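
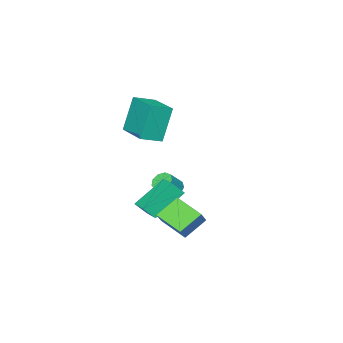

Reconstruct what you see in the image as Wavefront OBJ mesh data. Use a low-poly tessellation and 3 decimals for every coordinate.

v -3.779 -2.353 -3.503
v -3.345 -2.367 -3.945
v -2.547 -2.402 -3.16
v -2.981 -2.387 -2.717
v -3.431 -1.966 -3.839
v -2.633 -2.001 -3.054
v -3.68 -1.745 -3.576
v -2.882 -1.78 -2.791
v -3.975 -1.809 -3.279
v -3.177 -1.844 -2.494
v -4.179 -2.127 -3.086
v -3.381 -2.162 -2.301
v -4.195 -2.551 -3.088
v -3.397 -2.585 -2.303
v -4.017 -2.882 -3.284
v -3.219 -2.917 -2.499
v -3.727 -2.965 -3.582
v -2.929 -3 -2.797
v -3.462 -2.762 -3.843
v -2.664 -2.797 -3.058
v -0.616 1.08 -1.257
v -0.162 0.696 -0.608
v -0.037 2.283 -0.95
v 0.417 1.899 -0.302
v 0.903 0.681 -2.558
v 1.357 0.297 -1.91
v 1.482 1.884 -2.252
v 1.936 1.5 -1.603
v -1.184 -1.666 1.505
v -1.844 -1.637 3.498
v -0.436 0.349 1.723
v -1.097 0.378 3.717
v -0.123 -2.098 1.863
v -0.784 -2.069 3.857
v 0.624 -0.083 2.082
v -0.036 -0.054 4.075
v 0.756 2.933 -1.169
v 1.478 3.342 -0.387
v 0.618 4.368 -1.793
v 1.34 4.777 -1.011
v 1.84 2.663 -2.029
v 2.562 3.072 -1.247
v 1.702 4.098 -2.653
v 2.424 4.507 -1.871
f 2 1 5
f 2 5 3
f 3 5 6
f 3 6 4
f 5 1 7
f 5 7 6
f 6 7 8
f 6 8 4
f 7 1 9
f 7 9 8
f 8 9 10
f 8 10 4
f 9 1 11
f 9 11 10
f 10 11 12
f 10 12 4
f 11 1 13
f 11 13 12
f 12 13 14
f 12 14 4
f 13 1 15
f 13 15 14
f 14 15 16
f 14 16 4
f 15 1 17
f 15 17 16
f 16 17 18
f 16 18 4
f 17 1 19
f 17 19 18
f 18 19 20
f 18 20 4
f 19 1 2
f 19 2 20
f 20 2 3
f 20 3 4
f 22 24 21
f 25 22 21
f 21 24 23
f 23 25 21
f 22 28 24
f 26 22 25
f 26 28 22
f 24 28 23
f 27 25 23
f 23 28 27
f 27 26 25
f 28 26 27
f 30 32 29
f 33 30 29
f 29 32 31
f 31 33 29
f 30 36 32
f 34 30 33
f 34 36 30
f 32 36 31
f 35 33 31
f 31 36 35
f 35 34 33
f 36 34 35
f 38 40 37
f 41 38 37
f 37 40 39
f 39 41 37
f 38 44 40
f 42 38 41
f 42 44 38
f 40 44 39
f 43 41 39
f 39 44 43
f 43 42 41
f 44 42 43



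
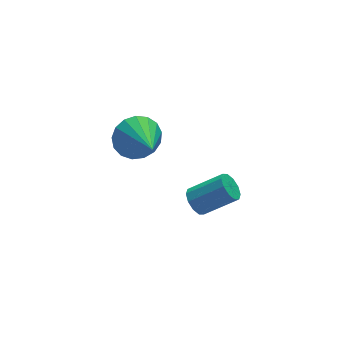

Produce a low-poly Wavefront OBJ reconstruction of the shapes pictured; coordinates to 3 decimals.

v 2.504 -1.218 -2.601
v 2.813 -1.386 -3.087
v 3.945 -1.91 -2.185
v 3.636 -1.742 -1.699
v 2.909 -1.037 -3.005
v 4.042 -1.562 -2.103
v 2.85 -0.758 -2.769
v 3.983 -1.282 -1.867
v 2.659 -0.654 -2.468
v 3.792 -1.178 -1.566
v 2.409 -0.765 -2.219
v 3.541 -1.29 -1.317
v 2.195 -1.05 -2.115
v 3.327 -1.574 -1.213
v 2.098 -1.398 -2.197
v 3.231 -1.923 -1.295
v 2.157 -1.678 -2.433
v 3.29 -2.202 -1.531
v 2.348 -1.782 -2.734
v 3.481 -2.306 -1.832
v 2.599 -1.67 -2.983
v 3.731 -2.195 -2.081
v 2.378 3.338 -2.98
v 3.36 3.211 -2.993
v 2.162 1.562 -1.94
v 3.283 3.454 -2.594
v 2.998 3.671 -2.283
v 2.571 3.811 -2.132
v 2.1 3.843 -2.176
v 1.693 3.76 -2.403
v 1.443 3.58 -2.763
v 1.407 3.344 -3.173
v 1.594 3.107 -3.538
v 1.96 2.923 -3.776
v 2.422 2.834 -3.831
v 2.874 2.861 -3.692
v 3.213 2.997 -3.389
f 2 1 5
f 2 5 3
f 3 5 6
f 3 6 4
f 5 1 7
f 5 7 6
f 6 7 8
f 6 8 4
f 7 1 9
f 7 9 8
f 8 9 10
f 8 10 4
f 9 1 11
f 9 11 10
f 10 11 12
f 10 12 4
f 11 1 13
f 11 13 12
f 12 13 14
f 12 14 4
f 13 1 15
f 13 15 14
f 14 15 16
f 14 16 4
f 15 1 17
f 15 17 16
f 16 17 18
f 16 18 4
f 17 1 19
f 17 19 18
f 18 19 20
f 18 20 4
f 19 1 21
f 19 21 20
f 20 21 22
f 20 22 4
f 21 1 2
f 21 2 22
f 22 2 3
f 22 3 4
f 24 23 26
f 24 26 25
f 26 23 27
f 26 27 25
f 27 23 28
f 27 28 25
f 28 23 29
f 28 29 25
f 29 23 30
f 29 30 25
f 30 23 31
f 30 31 25
f 31 23 32
f 31 32 25
f 32 23 33
f 32 33 25
f 33 23 34
f 33 34 25
f 34 23 35
f 34 35 25
f 35 23 36
f 35 36 25
f 36 23 37
f 36 37 25
f 37 23 24
f 37 24 25



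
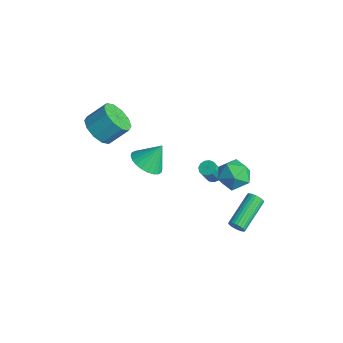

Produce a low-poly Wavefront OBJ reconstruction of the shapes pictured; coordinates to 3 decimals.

v -0.58 1.607 -3.566
v -0.064 1.603 -3.624
v 0.057 1.069 -2.512
v -0.46 1.073 -2.454
v -0.13 1.857 -3.495
v -0.009 1.323 -2.383
v -0.34 2.032 -3.389
v -0.219 1.498 -2.276
v -0.626 2.072 -3.338
v -0.505 1.538 -2.226
v -0.897 1.964 -3.361
v -0.776 1.431 -2.248
v -1.068 1.743 -3.448
v -0.947 1.209 -2.335
v -1.084 1.479 -3.573
v -0.963 0.945 -2.46
v -0.941 1.255 -3.696
v -0.82 0.721 -2.583
v -0.682 1.143 -3.778
v -0.562 0.609 -2.665
v -0.392 1.178 -3.792
v -0.271 0.645 -2.68
v -0.161 1.35 -3.735
v -0.04 0.816 -2.623
v 3.626 1.035 1.119
v 4.454 0.407 1.18
v 2.606 -0.287 1.34
v 3.434 -0.915 1.401
v 3.243 -0.231 2.162
v 3.873 0.586 2.025
v 3.187 -0.466 0.495
v 3.817 0.351 0.358
v 4.182 -0.521 0.794
v 4.217 -0.375 1.824
v 2.843 0.495 0.696
v 2.878 0.641 1.726
v -3.202 -4.256 1.762
v -2.201 -4.602 1.715
v -1.797 -3.57 2.711
v -2.798 -3.224 2.758
v -2.275 -4.136 1.262
v -1.872 -3.103 2.257
v -2.703 -3.715 0.999
v -2.3 -2.683 1.995
v -3.322 -3.501 1.028
v -2.918 -2.469 2.024
v -3.894 -3.576 1.337
v -3.491 -2.543 2.333
v -4.203 -3.91 1.809
v -3.799 -2.878 2.805
v -4.128 -4.377 2.263
v -3.725 -3.344 3.258
v -3.7 -4.797 2.525
v -3.297 -3.765 3.521
v -3.082 -5.011 2.496
v -2.678 -3.979 3.492
v -2.509 -4.937 2.187
v -2.106 -3.904 3.183
v 4.34 -0.243 -2.676
v 4.501 0.008 -3.089
v 3.642 1.833 -2.318
v 3.48 1.583 -1.904
v 4.321 -0.052 -3.148
v 3.461 1.773 -2.377
v 4.143 -0.141 -3.135
v 3.284 1.684 -2.364
v 3.996 -0.245 -3.052
v 3.136 1.58 -2.281
v 3.901 -0.35 -2.912
v 3.041 1.476 -2.141
v 3.872 -0.437 -2.736
v 3.013 1.388 -1.964
v 3.915 -0.496 -2.55
v 3.056 1.33 -1.779
v 4.023 -0.515 -2.384
v 3.163 1.31 -1.613
v 4.178 -0.493 -2.262
v 3.319 1.332 -1.491
v 4.359 -0.433 -2.203
v 3.499 1.392 -1.432
v 4.536 -0.344 -2.216
v 3.677 1.481 -1.445
v 4.684 -0.24 -2.299
v 3.824 1.585 -1.528
v 4.779 -0.136 -2.439
v 3.919 1.69 -1.668
v 4.807 -0.048 -2.616
v 3.948 1.777 -1.844
v 4.764 0.01 -2.801
v 3.905 1.836 -2.03
v 4.657 0.03 -2.967
v 3.797 1.855 -2.196
v -3.227 -1.182 -3.18
v -2.606 -1.927 -2.753
v -3.013 -0.258 -1.88
v -2.329 -1.7 -2.96
v -2.189 -1.395 -3.2
v -2.207 -1.056 -3.438
v -2.38 -0.737 -3.636
v -2.682 -0.486 -3.765
v -3.067 -0.341 -3.805
v -3.477 -0.324 -3.75
v -3.848 -0.437 -3.608
v -4.125 -0.664 -3.401
v -4.265 -0.97 -3.16
v -4.248 -1.308 -2.923
v -4.074 -1.627 -2.725
v -3.772 -1.878 -2.596
v -3.387 -2.024 -2.556
v -2.978 -2.041 -2.611
f 2 1 5
f 2 5 3
f 3 5 6
f 3 6 4
f 5 1 7
f 5 7 6
f 6 7 8
f 6 8 4
f 7 1 9
f 7 9 8
f 8 9 10
f 8 10 4
f 9 1 11
f 9 11 10
f 10 11 12
f 10 12 4
f 11 1 13
f 11 13 12
f 12 13 14
f 12 14 4
f 13 1 15
f 13 15 14
f 14 15 16
f 14 16 4
f 15 1 17
f 15 17 16
f 16 17 18
f 16 18 4
f 17 1 19
f 17 19 18
f 18 19 20
f 18 20 4
f 19 1 21
f 19 21 20
f 20 21 22
f 20 22 4
f 21 1 23
f 21 23 22
f 22 23 24
f 22 24 4
f 23 1 2
f 23 2 24
f 24 2 3
f 24 3 4
f 25 36 30
f 25 30 26
f 25 26 32
f 25 32 35
f 25 35 36
f 26 30 34
f 30 36 29
f 36 35 27
f 35 32 31
f 32 26 33
f 28 34 29
f 28 29 27
f 28 27 31
f 28 31 33
f 28 33 34
f 29 34 30
f 27 29 36
f 31 27 35
f 33 31 32
f 34 33 26
f 38 37 41
f 38 41 39
f 39 41 42
f 39 42 40
f 41 37 43
f 41 43 42
f 42 43 44
f 42 44 40
f 43 37 45
f 43 45 44
f 44 45 46
f 44 46 40
f 45 37 47
f 45 47 46
f 46 47 48
f 46 48 40
f 47 37 49
f 47 49 48
f 48 49 50
f 48 50 40
f 49 37 51
f 49 51 50
f 50 51 52
f 50 52 40
f 51 37 53
f 51 53 52
f 52 53 54
f 52 54 40
f 53 37 55
f 53 55 54
f 54 55 56
f 54 56 40
f 55 37 57
f 55 57 56
f 56 57 58
f 56 58 40
f 57 37 38
f 57 38 58
f 58 38 39
f 58 39 40
f 60 59 63
f 60 63 61
f 61 63 64
f 61 64 62
f 63 59 65
f 63 65 64
f 64 65 66
f 64 66 62
f 65 59 67
f 65 67 66
f 66 67 68
f 66 68 62
f 67 59 69
f 67 69 68
f 68 69 70
f 68 70 62
f 69 59 71
f 69 71 70
f 70 71 72
f 70 72 62
f 71 59 73
f 71 73 72
f 72 73 74
f 72 74 62
f 73 59 75
f 73 75 74
f 74 75 76
f 74 76 62
f 75 59 77
f 75 77 76
f 76 77 78
f 76 78 62
f 77 59 79
f 77 79 78
f 78 79 80
f 78 80 62
f 79 59 81
f 79 81 80
f 80 81 82
f 80 82 62
f 81 59 83
f 81 83 82
f 82 83 84
f 82 84 62
f 83 59 85
f 83 85 84
f 84 85 86
f 84 86 62
f 85 59 87
f 85 87 86
f 86 87 88
f 86 88 62
f 87 59 89
f 87 89 88
f 88 89 90
f 88 90 62
f 89 59 91
f 89 91 90
f 90 91 92
f 90 92 62
f 91 59 60
f 91 60 92
f 92 60 61
f 92 61 62
f 94 93 96
f 94 96 95
f 96 93 97
f 96 97 95
f 97 93 98
f 97 98 95
f 98 93 99
f 98 99 95
f 99 93 100
f 99 100 95
f 100 93 101
f 100 101 95
f 101 93 102
f 101 102 95
f 102 93 103
f 102 103 95
f 103 93 104
f 103 104 95
f 104 93 105
f 104 105 95
f 105 93 106
f 105 106 95
f 106 93 107
f 106 107 95
f 107 93 108
f 107 108 95
f 108 93 109
f 108 109 95
f 109 93 110
f 109 110 95
f 110 93 94
f 110 94 95



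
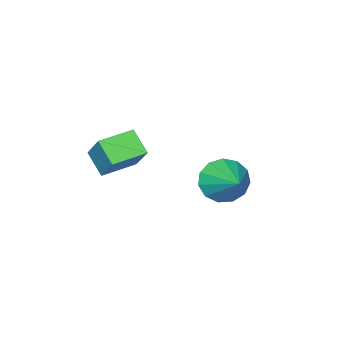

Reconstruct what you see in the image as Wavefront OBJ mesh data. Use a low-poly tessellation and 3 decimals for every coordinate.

v -3.31 2.672 1.094
v -2.774 2.911 0.26
v -2.61 4.208 1.986
v -3.282 3.174 0.207
v -3.799 3.277 0.435
v -4.161 3.188 0.872
v -4.253 2.935 1.38
v -4.045 2.599 1.797
v -3.604 2.285 1.991
v -3.07 2.094 1.9
v -2.612 2.087 1.553
v -2.375 2.265 1.06
v -2.436 2.572 0.578
v 0.076 1.609 2.956
v -0.023 0.74 3.718
v 0.442 2.673 4.217
v 0.343 1.804 4.979
v 1.457 1.316 2.801
v 1.358 0.447 3.563
v 1.823 2.38 4.062
v 1.724 1.511 4.824
f 2 1 4
f 2 4 3
f 4 1 5
f 4 5 3
f 5 1 6
f 5 6 3
f 6 1 7
f 6 7 3
f 7 1 8
f 7 8 3
f 8 1 9
f 8 9 3
f 9 1 10
f 9 10 3
f 10 1 11
f 10 11 3
f 11 1 12
f 11 12 3
f 12 1 13
f 12 13 3
f 13 1 2
f 13 2 3
f 15 17 14
f 18 15 14
f 14 17 16
f 16 18 14
f 15 21 17
f 19 15 18
f 19 21 15
f 17 21 16
f 20 18 16
f 16 21 20
f 20 19 18
f 21 19 20



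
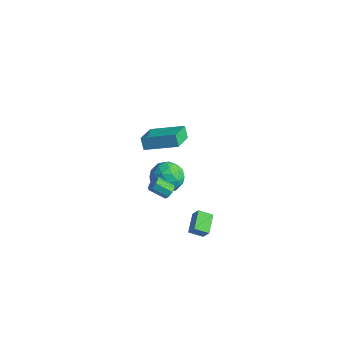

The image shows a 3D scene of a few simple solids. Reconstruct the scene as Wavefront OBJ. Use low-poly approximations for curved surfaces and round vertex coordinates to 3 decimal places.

v 0.023 0.91 -3.47
v 0.226 1.128 -3.044
v -0.561 0.568 -2.383
v -0.763 0.35 -2.81
v -0.065 1.348 -3.204
v -0.852 0.788 -2.543
v -0.304 1.311 -3.52
v -1.091 0.751 -2.859
v -0.351 1.039 -3.807
v -1.138 0.479 -3.146
v -0.179 0.692 -3.897
v -0.966 0.132 -3.236
v 0.112 0.472 -3.737
v -0.675 -0.088 -3.076
v 0.351 0.509 -3.421
v -0.436 -0.051 -2.76
v 0.398 0.781 -3.134
v -0.389 0.221 -2.473
v -1.737 2.774 -3.572
v -0.869 2.668 -4.262
v -1.471 1.092 -2.978
v -0.603 0.986 -3.668
v -0.539 1.674 -2.794
v -0.703 2.714 -3.161
v -1.637 1.046 -4.079
v -1.801 2.086 -4.446
v -0.807 1.6 -4.576
v -0.128 1.988 -3.781
v -2.212 1.772 -3.459
v -1.533 2.16 -2.664
v -1.326 2.869 -3.969
v -1.014 0.891 -3.271
v -0.976 1.296 -2.757
v -0.465 1.233 -3.163
v -1.229 2.896 -3.322
v -0.718 2.833 -3.728
v -0.524 2.249 -2.865
v -1.622 0.927 -3.512
v -1.111 0.864 -3.918
v -1.875 2.527 -4.077
v -1.364 2.464 -4.483
v -1.816 1.511 -4.375
v -0.779 2.178 -4.559
v -0.623 1.19 -4.21
v -1.231 1.225 -4.451
v -1.328 1.836 -4.667
v -0.38 2.406 -4.092
v -0.224 1.418 -3.743
v -0.186 1.822 -3.229
v -0.283 2.433 -3.445
v -0.344 1.779 -4.277
v -2.116 2.342 -3.497
v -1.96 1.354 -3.148
v -2.057 1.327 -3.795
v -2.154 1.938 -4.011
v -1.717 2.57 -3.03
v -1.561 1.582 -2.681
v -1.012 1.924 -2.573
v -1.109 2.535 -2.789
v -1.996 1.981 -2.963
v 3.232 -0.8 -3.645
v 3.689 -0.793 -2.952
v 2.545 0.237 -3.202
v 3.001 0.244 -2.509
v 3.839 -0.224 -4.051
v 4.295 -0.217 -3.358
v 3.151 0.813 -3.608
v 3.608 0.82 -2.915
v 0.632 -1.907 4.14
v 2.224 -0.808 4.787
v -0.07 -0.484 3.45
v 1.523 0.615 4.097
v 1.017 -2.055 3.443
v 2.61 -0.956 4.09
v 0.316 -0.632 2.753
v 1.908 0.467 3.4
f 2 1 5
f 2 5 3
f 3 5 6
f 3 6 4
f 5 1 7
f 5 7 6
f 6 7 8
f 6 8 4
f 7 1 9
f 7 9 8
f 8 9 10
f 8 10 4
f 9 1 11
f 9 11 10
f 10 11 12
f 10 12 4
f 11 1 13
f 11 13 12
f 12 13 14
f 12 14 4
f 13 1 15
f 13 15 14
f 14 15 16
f 14 16 4
f 15 1 17
f 15 17 16
f 16 17 18
f 16 18 4
f 17 1 2
f 17 2 18
f 18 2 3
f 18 3 4
f 19 56 35
f 56 30 59
f 35 59 24
f 56 59 35
f 19 35 31
f 35 24 36
f 31 36 20
f 35 36 31
f 19 31 40
f 31 20 41
f 40 41 26
f 31 41 40
f 19 40 52
f 40 26 55
f 52 55 29
f 40 55 52
f 19 52 56
f 52 29 60
f 56 60 30
f 52 60 56
f 20 36 47
f 36 24 50
f 47 50 28
f 36 50 47
f 24 59 37
f 59 30 58
f 37 58 23
f 59 58 37
f 30 60 57
f 60 29 53
f 57 53 21
f 60 53 57
f 29 55 54
f 55 26 42
f 54 42 25
f 55 42 54
f 26 41 46
f 41 20 43
f 46 43 27
f 41 43 46
f 22 48 34
f 48 28 49
f 34 49 23
f 48 49 34
f 22 34 32
f 34 23 33
f 32 33 21
f 34 33 32
f 22 32 39
f 32 21 38
f 39 38 25
f 32 38 39
f 22 39 44
f 39 25 45
f 44 45 27
f 39 45 44
f 22 44 48
f 44 27 51
f 48 51 28
f 44 51 48
f 23 49 37
f 49 28 50
f 37 50 24
f 49 50 37
f 21 33 57
f 33 23 58
f 57 58 30
f 33 58 57
f 25 38 54
f 38 21 53
f 54 53 29
f 38 53 54
f 27 45 46
f 45 25 42
f 46 42 26
f 45 42 46
f 28 51 47
f 51 27 43
f 47 43 20
f 51 43 47
f 62 64 61
f 65 62 61
f 61 64 63
f 63 65 61
f 62 68 64
f 66 62 65
f 66 68 62
f 64 68 63
f 67 65 63
f 63 68 67
f 67 66 65
f 68 66 67
f 70 72 69
f 73 70 69
f 69 72 71
f 71 73 69
f 70 76 72
f 74 70 73
f 74 76 70
f 72 76 71
f 75 73 71
f 71 76 75
f 75 74 73
f 76 74 75



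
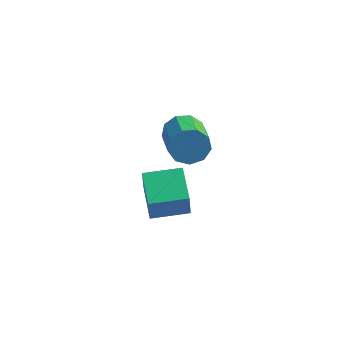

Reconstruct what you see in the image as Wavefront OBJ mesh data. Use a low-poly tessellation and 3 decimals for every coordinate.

v 1.655 1.682 -1.173
v 2.285 1.708 -1.87
v 3.155 0.084 -1.145
v 2.525 0.058 -0.447
v 2.499 2.047 -1.367
v 3.369 0.423 -0.642
v 2.319 2.215 -0.774
v 3.188 0.591 -0.049
v 1.828 2.134 -0.367
v 2.697 0.51 0.358
v 1.256 1.842 -0.337
v 2.126 0.217 0.388
v 0.871 1.474 -0.698
v 1.741 -0.15 0.027
v 0.853 1.204 -1.281
v 1.723 -0.42 -0.556
v 1.21 1.158 -1.814
v 2.08 -0.466 -1.088
v 1.776 1.357 -2.046
v 2.646 -0.267 -1.321
v 2.399 -4.341 -1.189
v 2.48 -4.716 0.189
v 1.602 -2.927 -0.756
v 1.683 -3.302 0.621
v 3.857 -3.558 -1.061
v 3.938 -3.933 0.316
v 3.06 -2.144 -0.629
v 3.141 -2.519 0.749
f 2 1 5
f 2 5 3
f 3 5 6
f 3 6 4
f 5 1 7
f 5 7 6
f 6 7 8
f 6 8 4
f 7 1 9
f 7 9 8
f 8 9 10
f 8 10 4
f 9 1 11
f 9 11 10
f 10 11 12
f 10 12 4
f 11 1 13
f 11 13 12
f 12 13 14
f 12 14 4
f 13 1 15
f 13 15 14
f 14 15 16
f 14 16 4
f 15 1 17
f 15 17 16
f 16 17 18
f 16 18 4
f 17 1 19
f 17 19 18
f 18 19 20
f 18 20 4
f 19 1 2
f 19 2 20
f 20 2 3
f 20 3 4
f 22 24 21
f 25 22 21
f 21 24 23
f 23 25 21
f 22 28 24
f 26 22 25
f 26 28 22
f 24 28 23
f 27 25 23
f 23 28 27
f 27 26 25
f 28 26 27



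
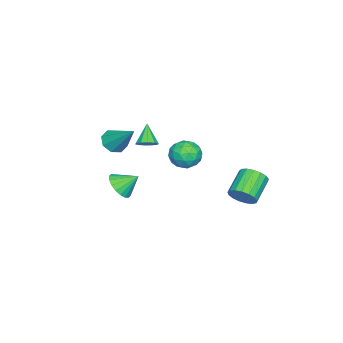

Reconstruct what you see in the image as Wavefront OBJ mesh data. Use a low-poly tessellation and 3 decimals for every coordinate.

v -1.41 -4.263 -3.461
v -0.466 -4.097 -3.256
v -1.77 -3.257 -2.619
v -0.538 -3.836 -3.598
v -0.783 -3.66 -3.913
v -1.152 -3.603 -4.138
v -1.572 -3.677 -4.23
v -1.96 -3.867 -4.169
v -2.239 -4.135 -3.968
v -2.354 -4.429 -3.666
v -2.282 -4.689 -3.324
v -2.037 -4.866 -3.009
v -1.668 -4.922 -2.784
v -1.248 -4.849 -2.692
v -0.86 -4.659 -2.753
v -0.581 -4.39 -2.954
v 0.653 -1.634 1.786
v 1.072 -2.102 1.954
v -0.173 -1.986 2.874
v 1.18 -1.764 2.144
v 1.086 -1.378 2.197
v 0.826 -1.089 2.094
v 0.501 -1.008 1.873
v 0.233 -1.167 1.618
v 0.126 -1.505 1.428
v 0.22 -1.891 1.375
v 0.479 -2.18 1.478
v 0.805 -2.26 1.7
v 0.602 1.389 2.303
v 1.071 1.703 1.491
v 1.569 0.117 2.369
v 2.038 0.431 1.557
v 2.13 0.93 2.406
v 1.533 1.716 2.365
v 1.107 0.104 1.495
v 0.51 0.89 1.454
v 1.383 0.909 0.992
v 2.015 1.419 1.555
v 0.625 0.401 2.305
v 1.257 0.911 2.868
v 0.752 1.658 1.891
v 1.888 0.162 1.969
v 1.943 0.455 2.467
v 2.218 0.64 1.99
v 1.023 1.665 2.405
v 1.299 1.85 1.928
v 1.921 1.395 2.465
v 1.341 -0.03 1.932
v 1.617 0.155 1.455
v 0.422 1.18 1.87
v 0.697 1.365 1.393
v 0.719 0.425 1.395
v 1.211 1.376 1.121
v 1.779 0.628 1.16
v 1.232 0.436 1.123
v 0.881 0.898 1.099
v 1.582 1.676 1.452
v 2.151 0.928 1.49
v 2.205 1.221 1.989
v 1.854 1.683 1.965
v 1.766 1.209 1.158
v 0.489 0.892 2.37
v 1.058 0.144 2.408
v 0.786 0.137 1.895
v 0.435 0.599 1.871
v 0.861 1.192 2.7
v 1.429 0.444 2.739
v 1.759 0.922 2.761
v 1.408 1.384 2.737
v 0.874 0.611 2.702
v -1.046 3.329 -2.26
v -0.631 3.052 -1.535
v -2.14 3.155 -0.634
v -2.554 3.431 -1.36
v -0.593 3.471 -1.519
v -2.102 3.574 -0.618
v -0.659 3.858 -1.673
v -2.168 3.96 -0.772
v -0.813 4.123 -1.961
v -2.322 4.226 -1.061
v -1.021 4.206 -2.318
v -2.529 4.309 -1.418
v -1.234 4.089 -2.662
v -2.742 4.191 -1.761
v -1.404 3.797 -2.914
v -2.913 3.9 -2.013
v -1.492 3.398 -3.016
v -3.001 3.5 -2.115
v -1.478 2.983 -2.945
v -2.986 3.086 -2.044
v -1.365 2.647 -2.717
v -2.873 2.75 -1.816
v -1.178 2.468 -2.384
v -2.687 2.57 -1.484
v -0.962 2.485 -2.024
v -2.47 2.588 -1.123
v -0.764 2.696 -1.717
v -2.273 2.799 -0.816
v 1.686 -3.106 2.22
v 2.059 -3.705 2.657
v 2.314 -1.634 3.7
v 2.446 -3.439 2.229
v 2.388 -2.979 1.796
v 1.919 -2.592 1.611
v 1.313 -2.507 1.782
v 0.926 -2.773 2.21
v 0.984 -3.233 2.644
v 1.453 -3.619 2.829
f 2 1 4
f 2 4 3
f 4 1 5
f 4 5 3
f 5 1 6
f 5 6 3
f 6 1 7
f 6 7 3
f 7 1 8
f 7 8 3
f 8 1 9
f 8 9 3
f 9 1 10
f 9 10 3
f 10 1 11
f 10 11 3
f 11 1 12
f 11 12 3
f 12 1 13
f 12 13 3
f 13 1 14
f 13 14 3
f 14 1 15
f 14 15 3
f 15 1 16
f 15 16 3
f 16 1 2
f 16 2 3
f 18 17 20
f 18 20 19
f 20 17 21
f 20 21 19
f 21 17 22
f 21 22 19
f 22 17 23
f 22 23 19
f 23 17 24
f 23 24 19
f 24 17 25
f 24 25 19
f 25 17 26
f 25 26 19
f 26 17 27
f 26 27 19
f 27 17 28
f 27 28 19
f 28 17 18
f 28 18 19
f 29 66 45
f 66 40 69
f 45 69 34
f 66 69 45
f 29 45 41
f 45 34 46
f 41 46 30
f 45 46 41
f 29 41 50
f 41 30 51
f 50 51 36
f 41 51 50
f 29 50 62
f 50 36 65
f 62 65 39
f 50 65 62
f 29 62 66
f 62 39 70
f 66 70 40
f 62 70 66
f 30 46 57
f 46 34 60
f 57 60 38
f 46 60 57
f 34 69 47
f 69 40 68
f 47 68 33
f 69 68 47
f 40 70 67
f 70 39 63
f 67 63 31
f 70 63 67
f 39 65 64
f 65 36 52
f 64 52 35
f 65 52 64
f 36 51 56
f 51 30 53
f 56 53 37
f 51 53 56
f 32 58 44
f 58 38 59
f 44 59 33
f 58 59 44
f 32 44 42
f 44 33 43
f 42 43 31
f 44 43 42
f 32 42 49
f 42 31 48
f 49 48 35
f 42 48 49
f 32 49 54
f 49 35 55
f 54 55 37
f 49 55 54
f 32 54 58
f 54 37 61
f 58 61 38
f 54 61 58
f 33 59 47
f 59 38 60
f 47 60 34
f 59 60 47
f 31 43 67
f 43 33 68
f 67 68 40
f 43 68 67
f 35 48 64
f 48 31 63
f 64 63 39
f 48 63 64
f 37 55 56
f 55 35 52
f 56 52 36
f 55 52 56
f 38 61 57
f 61 37 53
f 57 53 30
f 61 53 57
f 72 71 75
f 72 75 73
f 73 75 76
f 73 76 74
f 75 71 77
f 75 77 76
f 76 77 78
f 76 78 74
f 77 71 79
f 77 79 78
f 78 79 80
f 78 80 74
f 79 71 81
f 79 81 80
f 80 81 82
f 80 82 74
f 81 71 83
f 81 83 82
f 82 83 84
f 82 84 74
f 83 71 85
f 83 85 84
f 84 85 86
f 84 86 74
f 85 71 87
f 85 87 86
f 86 87 88
f 86 88 74
f 87 71 89
f 87 89 88
f 88 89 90
f 88 90 74
f 89 71 91
f 89 91 90
f 90 91 92
f 90 92 74
f 91 71 93
f 91 93 92
f 92 93 94
f 92 94 74
f 93 71 95
f 93 95 94
f 94 95 96
f 94 96 74
f 95 71 97
f 95 97 96
f 96 97 98
f 96 98 74
f 97 71 72
f 97 72 98
f 98 72 73
f 98 73 74
f 100 99 102
f 100 102 101
f 102 99 103
f 102 103 101
f 103 99 104
f 103 104 101
f 104 99 105
f 104 105 101
f 105 99 106
f 105 106 101
f 106 99 107
f 106 107 101
f 107 99 108
f 107 108 101
f 108 99 100
f 108 100 101



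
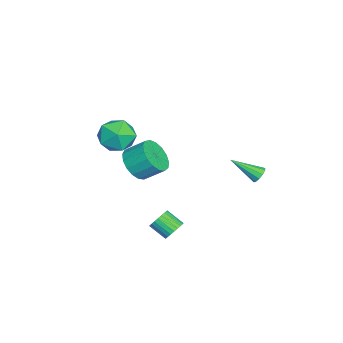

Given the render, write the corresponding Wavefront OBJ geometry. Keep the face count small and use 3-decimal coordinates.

v -3.554 4.093 -4.018
v -3.173 4.312 -3.654
v -3.626 2.467 -2.962
v -3.495 4.4 -3.541
v -3.84 4.371 -3.61
v -4.075 4.235 -3.834
v -4.111 4.046 -4.129
v -3.935 3.874 -4.381
v -3.613 3.786 -4.494
v -3.269 3.816 -4.426
v -3.034 3.951 -4.201
v -2.997 4.141 -3.907
v 2.136 -1.833 0.291
v 3.107 -2.13 0.628
v 3.155 -1.045 1.447
v 2.184 -0.747 1.109
v 3.204 -1.83 0.225
v 3.252 -0.745 1.043
v 3.057 -1.53 -0.164
v 3.104 -0.445 0.655
v 2.698 -1.3 -0.448
v 2.746 -0.215 0.37
v 2.211 -1.192 -0.563
v 2.259 -0.107 0.255
v 1.707 -1.231 -0.482
v 1.754 -0.145 0.336
v 1.301 -1.407 -0.225
v 1.348 -0.322 0.593
v 1.086 -1.681 0.151
v 1.134 -0.596 0.969
v 1.112 -1.99 0.559
v 1.16 -0.904 1.377
v 1.373 -2.262 0.905
v 1.42 -1.177 1.724
v 1.808 -2.437 1.111
v 1.856 -1.351 1.929
v 2.319 -2.472 1.129
v 2.366 -1.387 1.947
v 2.788 -2.362 0.955
v 2.835 -1.276 1.773
v -1.901 -2.633 0.371
v -1.171 -2.576 -0.604
v -0.809 -4.104 1.104
v -0.079 -4.047 0.129
v -0.081 -3.138 0.942
v -0.756 -2.229 0.489
v -1.224 -4.451 0.011
v -1.899 -3.542 -0.442
v -0.753 -3.7 -0.827
v -0.046 -2.889 -0.252
v -1.934 -3.791 0.752
v -1.227 -2.98 1.327
v 3.407 0.378 -3.792
v 4.036 0.28 -3.583
v 3.681 -0.617 -2.938
v 3.053 -0.518 -3.148
v 3.947 0.446 -3.401
v 3.592 -0.451 -2.757
v 3.776 0.601 -3.279
v 3.421 -0.296 -2.635
v 3.549 0.723 -3.235
v 3.194 -0.174 -2.591
v 3.3 0.792 -3.276
v 2.945 -0.105 -2.632
v 3.068 0.798 -3.396
v 2.713 -0.099 -2.751
v 2.887 0.74 -3.575
v 2.532 -0.157 -2.931
v 2.785 0.627 -3.788
v 2.431 -0.269 -3.144
v 2.779 0.477 -4.002
v 2.424 -0.42 -3.357
v 2.868 0.311 -4.183
v 2.513 -0.586 -3.539
v 3.039 0.156 -4.305
v 2.684 -0.741 -3.661
v 3.266 0.034 -4.349
v 2.911 -0.863 -3.705
v 3.515 -0.035 -4.308
v 3.16 -0.932 -3.664
v 3.747 -0.041 -4.189
v 3.392 -0.938 -3.544
v 3.928 0.017 -4.009
v 3.573 -0.88 -3.365
v 4.029 0.129 -3.796
v 3.675 -0.767 -3.152
f 2 1 4
f 2 4 3
f 4 1 5
f 4 5 3
f 5 1 6
f 5 6 3
f 6 1 7
f 6 7 3
f 7 1 8
f 7 8 3
f 8 1 9
f 8 9 3
f 9 1 10
f 9 10 3
f 10 1 11
f 10 11 3
f 11 1 12
f 11 12 3
f 12 1 2
f 12 2 3
f 14 13 17
f 14 17 15
f 15 17 18
f 15 18 16
f 17 13 19
f 17 19 18
f 18 19 20
f 18 20 16
f 19 13 21
f 19 21 20
f 20 21 22
f 20 22 16
f 21 13 23
f 21 23 22
f 22 23 24
f 22 24 16
f 23 13 25
f 23 25 24
f 24 25 26
f 24 26 16
f 25 13 27
f 25 27 26
f 26 27 28
f 26 28 16
f 27 13 29
f 27 29 28
f 28 29 30
f 28 30 16
f 29 13 31
f 29 31 30
f 30 31 32
f 30 32 16
f 31 13 33
f 31 33 32
f 32 33 34
f 32 34 16
f 33 13 35
f 33 35 34
f 34 35 36
f 34 36 16
f 35 13 37
f 35 37 36
f 36 37 38
f 36 38 16
f 37 13 39
f 37 39 38
f 38 39 40
f 38 40 16
f 39 13 14
f 39 14 40
f 40 14 15
f 40 15 16
f 41 52 46
f 41 46 42
f 41 42 48
f 41 48 51
f 41 51 52
f 42 46 50
f 46 52 45
f 52 51 43
f 51 48 47
f 48 42 49
f 44 50 45
f 44 45 43
f 44 43 47
f 44 47 49
f 44 49 50
f 45 50 46
f 43 45 52
f 47 43 51
f 49 47 48
f 50 49 42
f 54 53 57
f 54 57 55
f 55 57 58
f 55 58 56
f 57 53 59
f 57 59 58
f 58 59 60
f 58 60 56
f 59 53 61
f 59 61 60
f 60 61 62
f 60 62 56
f 61 53 63
f 61 63 62
f 62 63 64
f 62 64 56
f 63 53 65
f 63 65 64
f 64 65 66
f 64 66 56
f 65 53 67
f 65 67 66
f 66 67 68
f 66 68 56
f 67 53 69
f 67 69 68
f 68 69 70
f 68 70 56
f 69 53 71
f 69 71 70
f 70 71 72
f 70 72 56
f 71 53 73
f 71 73 72
f 72 73 74
f 72 74 56
f 73 53 75
f 73 75 74
f 74 75 76
f 74 76 56
f 75 53 77
f 75 77 76
f 76 77 78
f 76 78 56
f 77 53 79
f 77 79 78
f 78 79 80
f 78 80 56
f 79 53 81
f 79 81 80
f 80 81 82
f 80 82 56
f 81 53 83
f 81 83 82
f 82 83 84
f 82 84 56
f 83 53 85
f 83 85 84
f 84 85 86
f 84 86 56
f 85 53 54
f 85 54 86
f 86 54 55
f 86 55 56



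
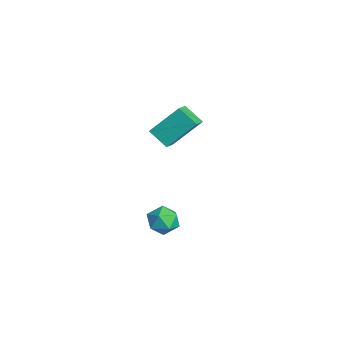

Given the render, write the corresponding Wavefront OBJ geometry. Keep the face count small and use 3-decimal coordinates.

v 2.019 0.64 -1.35
v 2.416 1.058 -2.047
v 3.324 0.462 -0.713
v 3.721 0.88 -1.41
v 3.194 1.347 -0.842
v 2.388 1.457 -1.236
v 3.352 0.063 -1.524
v 2.546 0.173 -1.918
v 3.24 0.702 -2.154
v 3.142 1.496 -1.733
v 2.598 0.024 -1.027
v 2.5 0.818 -0.606
v -3.672 2.617 -0.49
v -4.471 1.884 0.28
v -3.563 4.13 1.062
v -4.362 3.397 1.832
v -2.778 2.103 -0.052
v -3.577 1.37 0.718
v -2.669 3.616 1.5
v -3.468 2.883 2.27
f 1 12 6
f 1 6 2
f 1 2 8
f 1 8 11
f 1 11 12
f 2 6 10
f 6 12 5
f 12 11 3
f 11 8 7
f 8 2 9
f 4 10 5
f 4 5 3
f 4 3 7
f 4 7 9
f 4 9 10
f 5 10 6
f 3 5 12
f 7 3 11
f 9 7 8
f 10 9 2
f 14 16 13
f 17 14 13
f 13 16 15
f 15 17 13
f 14 20 16
f 18 14 17
f 18 20 14
f 16 20 15
f 19 17 15
f 15 20 19
f 19 18 17
f 20 18 19



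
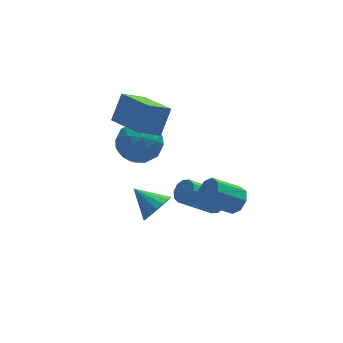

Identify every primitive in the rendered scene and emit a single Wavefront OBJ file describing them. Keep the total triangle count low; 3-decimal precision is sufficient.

v -2.055 1.173 0.889
v -3.228 0.963 1.644
v -2.71 3.04 0.391
v -3.883 2.83 1.146
v -1.357 1.75 2.134
v -2.53 1.54 2.889
v -2.012 3.617 1.636
v -3.185 3.407 2.391
v -3.624 -3.065 -0.172
v -2.997 -3.02 0.415
v -4.376 -2.015 0.552
v -2.888 -2.762 0.154
v -2.925 -2.564 -0.171
v -3.1 -2.465 -0.497
v -3.379 -2.485 -0.758
v -3.707 -2.62 -0.903
v -4.018 -2.842 -0.903
v -4.251 -3.109 -0.759
v -4.36 -3.367 -0.498
v -4.323 -3.565 -0.172
v -4.148 -3.664 0.153
v -3.869 -3.644 0.414
v -3.541 -3.51 0.559
v -3.23 -3.287 0.56
v 0.581 -1.693 -2.152
v 1.019 -1.764 -1.547
v -0.324 -1.638 -0.562
v -0.761 -1.567 -1.168
v 0.953 -1.217 -1.708
v -0.39 -1.09 -0.723
v 0.669 -0.949 -2.129
v -0.674 -0.822 -1.144
v 0.334 -1.117 -2.563
v -1.008 -0.99 -1.579
v 0.144 -1.622 -2.758
v -1.199 -1.496 -1.773
v 0.21 -2.17 -2.597
v -1.133 -2.043 -1.612
v 0.494 -2.438 -2.176
v -0.849 -2.311 -1.191
v 0.828 -2.27 -1.741
v -0.514 -2.143 -0.757
v -3.105 3.173 0.047
v -2.062 3.68 -0.298
v -3.038 1.98 -1.502
v -1.995 2.487 -1.847
v -2.035 1.803 -0.85
v -2.077 2.54 0.107
v -3.023 3.12 -1.907
v -3.065 3.857 -0.95
v -2.012 3.646 -1.505
v -1.401 2.833 -0.852
v -3.699 2.827 -0.948
v -3.088 2.014 -0.295
v -2.59 3.531 0.011
v -2.51 2.129 -1.811
v -2.534 1.727 -1.225
v -1.921 2.024 -1.427
v -2.598 2.862 0.249
v -1.985 3.159 0.046
v -1.969 2.056 -0.279
v -3.115 2.501 -1.846
v -2.502 2.798 -2.049
v -3.179 3.636 -0.373
v -2.566 3.933 -0.575
v -3.131 3.604 -1.521
v -1.947 3.809 -0.902
v -1.908 3.108 -1.812
v -2.512 3.48 -1.848
v -2.537 3.913 -1.285
v -1.588 3.331 -0.518
v -1.548 2.63 -1.428
v -1.572 2.228 -0.843
v -1.596 2.661 -0.28
v -1.558 3.311 -1.228
v -3.552 3.03 -0.372
v -3.512 2.329 -1.282
v -3.504 2.999 -1.52
v -3.528 3.432 -0.957
v -3.192 2.552 0.012
v -3.153 1.851 -0.898
v -2.563 1.747 -0.515
v -2.588 2.18 0.048
v -3.542 2.349 -0.572
v 0.232 -0.084 -3.648
v 0.602 0.232 -3.202
v -1.042 0.16 -1.786
v -1.412 -0.156 -2.232
v 0.402 0.512 -3.42
v -1.242 0.44 -2.005
v 0.136 0.564 -3.725
v -1.507 0.492 -2.31
v -0.092 0.369 -4.001
v -1.736 0.297 -2.586
v -0.197 0.001 -4.142
v -1.841 -0.071 -2.727
v -0.138 -0.4 -4.094
v -1.782 -0.472 -2.678
v 0.062 -0.68 -3.875
v -1.582 -0.752 -2.46
v 0.327 -0.732 -3.57
v -1.316 -0.804 -2.155
v 0.556 -0.537 -3.294
v -1.088 -0.609 -1.879
v 0.661 -0.169 -3.153
v -0.983 -0.241 -1.738
f 2 4 1
f 5 2 1
f 1 4 3
f 3 5 1
f 2 8 4
f 6 2 5
f 6 8 2
f 4 8 3
f 7 5 3
f 3 8 7
f 7 6 5
f 8 6 7
f 10 9 12
f 10 12 11
f 12 9 13
f 12 13 11
f 13 9 14
f 13 14 11
f 14 9 15
f 14 15 11
f 15 9 16
f 15 16 11
f 16 9 17
f 16 17 11
f 17 9 18
f 17 18 11
f 18 9 19
f 18 19 11
f 19 9 20
f 19 20 11
f 20 9 21
f 20 21 11
f 21 9 22
f 21 22 11
f 22 9 23
f 22 23 11
f 23 9 24
f 23 24 11
f 24 9 10
f 24 10 11
f 26 25 29
f 26 29 27
f 27 29 30
f 27 30 28
f 29 25 31
f 29 31 30
f 30 31 32
f 30 32 28
f 31 25 33
f 31 33 32
f 32 33 34
f 32 34 28
f 33 25 35
f 33 35 34
f 34 35 36
f 34 36 28
f 35 25 37
f 35 37 36
f 36 37 38
f 36 38 28
f 37 25 39
f 37 39 38
f 38 39 40
f 38 40 28
f 39 25 41
f 39 41 40
f 40 41 42
f 40 42 28
f 41 25 26
f 41 26 42
f 42 26 27
f 42 27 28
f 43 80 59
f 80 54 83
f 59 83 48
f 80 83 59
f 43 59 55
f 59 48 60
f 55 60 44
f 59 60 55
f 43 55 64
f 55 44 65
f 64 65 50
f 55 65 64
f 43 64 76
f 64 50 79
f 76 79 53
f 64 79 76
f 43 76 80
f 76 53 84
f 80 84 54
f 76 84 80
f 44 60 71
f 60 48 74
f 71 74 52
f 60 74 71
f 48 83 61
f 83 54 82
f 61 82 47
f 83 82 61
f 54 84 81
f 84 53 77
f 81 77 45
f 84 77 81
f 53 79 78
f 79 50 66
f 78 66 49
f 79 66 78
f 50 65 70
f 65 44 67
f 70 67 51
f 65 67 70
f 46 72 58
f 72 52 73
f 58 73 47
f 72 73 58
f 46 58 56
f 58 47 57
f 56 57 45
f 58 57 56
f 46 56 63
f 56 45 62
f 63 62 49
f 56 62 63
f 46 63 68
f 63 49 69
f 68 69 51
f 63 69 68
f 46 68 72
f 68 51 75
f 72 75 52
f 68 75 72
f 47 73 61
f 73 52 74
f 61 74 48
f 73 74 61
f 45 57 81
f 57 47 82
f 81 82 54
f 57 82 81
f 49 62 78
f 62 45 77
f 78 77 53
f 62 77 78
f 51 69 70
f 69 49 66
f 70 66 50
f 69 66 70
f 52 75 71
f 75 51 67
f 71 67 44
f 75 67 71
f 86 85 89
f 86 89 87
f 87 89 90
f 87 90 88
f 89 85 91
f 89 91 90
f 90 91 92
f 90 92 88
f 91 85 93
f 91 93 92
f 92 93 94
f 92 94 88
f 93 85 95
f 93 95 94
f 94 95 96
f 94 96 88
f 95 85 97
f 95 97 96
f 96 97 98
f 96 98 88
f 97 85 99
f 97 99 98
f 98 99 100
f 98 100 88
f 99 85 101
f 99 101 100
f 100 101 102
f 100 102 88
f 101 85 103
f 101 103 102
f 102 103 104
f 102 104 88
f 103 85 105
f 103 105 104
f 104 105 106
f 104 106 88
f 105 85 86
f 105 86 106
f 106 86 87
f 106 87 88



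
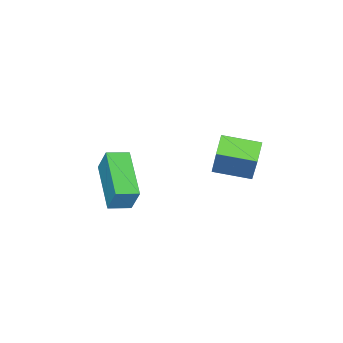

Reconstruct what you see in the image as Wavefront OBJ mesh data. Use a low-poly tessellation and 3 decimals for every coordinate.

v 3.618 -1.45 -2.046
v 3.706 -0.978 -1.001
v 2.91 -0.953 -2.21
v 2.999 -0.481 -1.166
v 4.861 0.061 -2.834
v 4.95 0.533 -1.79
v 4.154 0.558 -2.999
v 4.242 1.03 -1.954
v 1.378 2.169 -0.905
v 2.02 2.846 0.704
v 0.663 3.397 -1.137
v 1.305 4.074 0.472
v 2.095 2.506 -1.332
v 2.737 3.183 0.277
v 1.38 3.734 -1.564
v 2.022 4.411 0.045
f 2 4 1
f 5 2 1
f 1 4 3
f 3 5 1
f 2 8 4
f 6 2 5
f 6 8 2
f 4 8 3
f 7 5 3
f 3 8 7
f 7 6 5
f 8 6 7
f 10 12 9
f 13 10 9
f 9 12 11
f 11 13 9
f 10 16 12
f 14 10 13
f 14 16 10
f 12 16 11
f 15 13 11
f 11 16 15
f 15 14 13
f 16 14 15



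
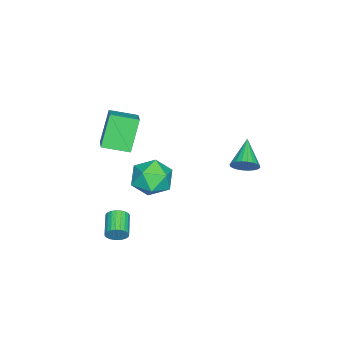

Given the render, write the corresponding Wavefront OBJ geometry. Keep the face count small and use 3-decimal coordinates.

v 0.813 -4.094 1.898
v -0.2 -4.011 3.562
v 0.39 -2.745 1.574
v -0.622 -2.662 3.238
v 2.082 -3.518 2.642
v 1.07 -3.435 4.306
v 1.66 -2.169 2.318
v 0.647 -2.086 3.982
v 3.238 -2.322 -2.698
v 3.481 -2.522 -2.199
v 2.325 -2.938 -1.803
v 2.082 -2.738 -2.302
v 3.424 -2.308 -2.138
v 2.269 -2.723 -1.742
v 3.339 -2.095 -2.163
v 2.184 -2.511 -1.767
v 3.239 -1.917 -2.269
v 2.084 -2.333 -1.873
v 3.138 -1.801 -2.44
v 1.983 -2.216 -2.045
v 3.053 -1.764 -2.651
v 1.898 -2.179 -2.255
v 2.996 -1.812 -2.869
v 1.84 -2.228 -2.473
v 2.975 -1.938 -3.06
v 1.82 -2.353 -2.665
v 2.995 -2.122 -3.197
v 1.839 -2.538 -2.801
v 3.051 -2.337 -3.258
v 1.896 -2.752 -2.862
v 3.136 -2.549 -3.233
v 1.981 -2.965 -2.837
v 3.236 -2.727 -3.127
v 2.081 -3.143 -2.731
v 3.337 -2.844 -2.955
v 2.182 -3.259 -2.56
v 3.422 -2.881 -2.745
v 2.267 -3.296 -2.349
v 3.48 -2.832 -2.527
v 2.324 -3.248 -2.131
v 3.5 -2.707 -2.335
v 2.345 -3.122 -1.94
v -2.08 -1.576 -3.309
v -1.124 -2.203 -2.885
v -3.296 -2.977 -2.635
v -2.34 -3.604 -2.211
v -2.656 -2.547 -1.69
v -1.904 -1.681 -2.107
v -2.516 -3.499 -3.413
v -1.764 -2.633 -3.83
v -1.393 -3.391 -2.95
v -1.479 -2.803 -1.885
v -2.941 -2.377 -3.635
v -3.027 -1.789 -2.57
v -2.415 2.245 -0.638
v -2.017 2.19 0.008
v -3.885 1.875 0.238
v -2.089 2.478 0.008
v -2.211 2.73 -0.09
v -2.364 2.908 -0.271
v -2.524 2.986 -0.508
v -2.668 2.95 -0.765
v -2.774 2.807 -1.002
v -2.825 2.579 -1.184
v -2.813 2.299 -1.283
v -2.741 2.012 -1.283
v -2.619 1.759 -1.186
v -2.467 1.581 -1.004
v -2.306 1.504 -0.767
v -2.162 1.539 -0.511
v -2.057 1.682 -0.273
v -2.006 1.911 -0.091
f 2 4 1
f 5 2 1
f 1 4 3
f 3 5 1
f 2 8 4
f 6 2 5
f 6 8 2
f 4 8 3
f 7 5 3
f 3 8 7
f 7 6 5
f 8 6 7
f 10 9 13
f 10 13 11
f 11 13 14
f 11 14 12
f 13 9 15
f 13 15 14
f 14 15 16
f 14 16 12
f 15 9 17
f 15 17 16
f 16 17 18
f 16 18 12
f 17 9 19
f 17 19 18
f 18 19 20
f 18 20 12
f 19 9 21
f 19 21 20
f 20 21 22
f 20 22 12
f 21 9 23
f 21 23 22
f 22 23 24
f 22 24 12
f 23 9 25
f 23 25 24
f 24 25 26
f 24 26 12
f 25 9 27
f 25 27 26
f 26 27 28
f 26 28 12
f 27 9 29
f 27 29 28
f 28 29 30
f 28 30 12
f 29 9 31
f 29 31 30
f 30 31 32
f 30 32 12
f 31 9 33
f 31 33 32
f 32 33 34
f 32 34 12
f 33 9 35
f 33 35 34
f 34 35 36
f 34 36 12
f 35 9 37
f 35 37 36
f 36 37 38
f 36 38 12
f 37 9 39
f 37 39 38
f 38 39 40
f 38 40 12
f 39 9 41
f 39 41 40
f 40 41 42
f 40 42 12
f 41 9 10
f 41 10 42
f 42 10 11
f 42 11 12
f 43 54 48
f 43 48 44
f 43 44 50
f 43 50 53
f 43 53 54
f 44 48 52
f 48 54 47
f 54 53 45
f 53 50 49
f 50 44 51
f 46 52 47
f 46 47 45
f 46 45 49
f 46 49 51
f 46 51 52
f 47 52 48
f 45 47 54
f 49 45 53
f 51 49 50
f 52 51 44
f 56 55 58
f 56 58 57
f 58 55 59
f 58 59 57
f 59 55 60
f 59 60 57
f 60 55 61
f 60 61 57
f 61 55 62
f 61 62 57
f 62 55 63
f 62 63 57
f 63 55 64
f 63 64 57
f 64 55 65
f 64 65 57
f 65 55 66
f 65 66 57
f 66 55 67
f 66 67 57
f 67 55 68
f 67 68 57
f 68 55 69
f 68 69 57
f 69 55 70
f 69 70 57
f 70 55 71
f 70 71 57
f 71 55 72
f 71 72 57
f 72 55 56
f 72 56 57



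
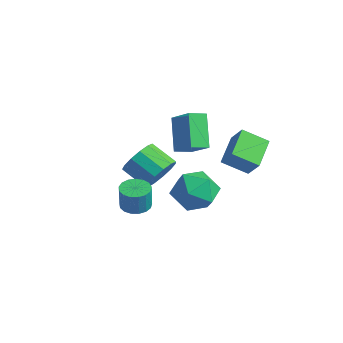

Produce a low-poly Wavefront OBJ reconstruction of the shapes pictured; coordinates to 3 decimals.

v 1.426 -3.166 -1.958
v 2.1 -3.477 -2.067
v 2.247 -3.605 -0.792
v 1.574 -3.294 -0.682
v 2.171 -3.127 -2.04
v 2.318 -3.254 -0.765
v 2.071 -2.785 -1.994
v 2.219 -2.913 -0.719
v 1.824 -2.53 -1.94
v 1.971 -2.658 -0.665
v 1.485 -2.421 -1.89
v 1.633 -2.549 -0.615
v 1.133 -2.483 -1.855
v 1.281 -2.611 -0.58
v 0.849 -2.701 -1.844
v 0.996 -2.829 -0.569
v 0.696 -3.026 -1.859
v 0.844 -3.154 -0.584
v 0.711 -3.383 -1.897
v 0.858 -3.511 -0.621
v 0.89 -3.69 -1.948
v 1.037 -3.818 -0.673
v 1.191 -3.877 -2.002
v 1.339 -4.005 -0.727
v 1.547 -3.901 -2.045
v 1.694 -4.029 -0.77
v 1.875 -3.757 -2.069
v 2.022 -3.885 -0.794
v 4.018 1.336 -0.342
v 3.149 0.416 0.367
v 3.15 2.665 0.322
v 2.282 1.745 1.03
v 4.758 1.355 0.59
v 3.89 0.435 1.298
v 3.891 2.684 1.253
v 3.022 1.764 1.962
v -2.977 2.335 -0.456
v -1.631 2.331 0.548
v -2.756 3.276 -0.749
v -1.409 3.272 0.256
v -1.831 1.588 -1.996
v -0.484 1.584 -0.991
v -1.609 2.529 -2.288
v -0.263 2.525 -1.284
v 1.847 -1.013 -0.928
v 2.564 -0.159 -0.337
v 3.516 -1.821 -1.783
v 4.233 -0.967 -1.192
v 3.656 -1.873 -0.53
v 2.624 -1.374 -0.002
v 3.456 -0.606 -2.118
v 2.424 -0.107 -1.59
v 3.557 0.093 -1.072
v 3.681 -0.691 -0.091
v 2.399 -1.289 -2.029
v 2.523 -2.073 -1.048
v -1.168 0.29 -2.774
v -0.581 -0.022 -1.948
v -1.885 -0.442 -1.181
v -2.472 -0.13 -2.006
v -0.712 0.553 -1.854
v -2.015 0.133 -1.087
v -0.987 1.045 -2.052
v -2.29 0.625 -1.285
v -1.32 1.297 -2.479
v -2.623 0.877 -1.712
v -1.604 1.23 -3
v -2.908 0.809 -2.232
v -1.751 0.864 -3.449
v -3.054 0.443 -2.681
v -1.712 0.316 -3.683
v -3.015 -0.105 -2.916
v -1.501 -0.24 -3.629
v -2.804 -0.661 -2.862
v -1.184 -0.628 -3.303
v -2.487 -1.048 -2.536
v -0.862 -0.724 -2.809
v -2.166 -1.144 -2.042
v -0.638 -0.498 -2.304
v -1.941 -0.919 -1.537
f 2 1 5
f 2 5 3
f 3 5 6
f 3 6 4
f 5 1 7
f 5 7 6
f 6 7 8
f 6 8 4
f 7 1 9
f 7 9 8
f 8 9 10
f 8 10 4
f 9 1 11
f 9 11 10
f 10 11 12
f 10 12 4
f 11 1 13
f 11 13 12
f 12 13 14
f 12 14 4
f 13 1 15
f 13 15 14
f 14 15 16
f 14 16 4
f 15 1 17
f 15 17 16
f 16 17 18
f 16 18 4
f 17 1 19
f 17 19 18
f 18 19 20
f 18 20 4
f 19 1 21
f 19 21 20
f 20 21 22
f 20 22 4
f 21 1 23
f 21 23 22
f 22 23 24
f 22 24 4
f 23 1 25
f 23 25 24
f 24 25 26
f 24 26 4
f 25 1 27
f 25 27 26
f 26 27 28
f 26 28 4
f 27 1 2
f 27 2 28
f 28 2 3
f 28 3 4
f 30 32 29
f 33 30 29
f 29 32 31
f 31 33 29
f 30 36 32
f 34 30 33
f 34 36 30
f 32 36 31
f 35 33 31
f 31 36 35
f 35 34 33
f 36 34 35
f 38 40 37
f 41 38 37
f 37 40 39
f 39 41 37
f 38 44 40
f 42 38 41
f 42 44 38
f 40 44 39
f 43 41 39
f 39 44 43
f 43 42 41
f 44 42 43
f 45 56 50
f 45 50 46
f 45 46 52
f 45 52 55
f 45 55 56
f 46 50 54
f 50 56 49
f 56 55 47
f 55 52 51
f 52 46 53
f 48 54 49
f 48 49 47
f 48 47 51
f 48 51 53
f 48 53 54
f 49 54 50
f 47 49 56
f 51 47 55
f 53 51 52
f 54 53 46
f 58 57 61
f 58 61 59
f 59 61 62
f 59 62 60
f 61 57 63
f 61 63 62
f 62 63 64
f 62 64 60
f 63 57 65
f 63 65 64
f 64 65 66
f 64 66 60
f 65 57 67
f 65 67 66
f 66 67 68
f 66 68 60
f 67 57 69
f 67 69 68
f 68 69 70
f 68 70 60
f 69 57 71
f 69 71 70
f 70 71 72
f 70 72 60
f 71 57 73
f 71 73 72
f 72 73 74
f 72 74 60
f 73 57 75
f 73 75 74
f 74 75 76
f 74 76 60
f 75 57 77
f 75 77 76
f 76 77 78
f 76 78 60
f 77 57 79
f 77 79 78
f 78 79 80
f 78 80 60
f 79 57 58
f 79 58 80
f 80 58 59
f 80 59 60



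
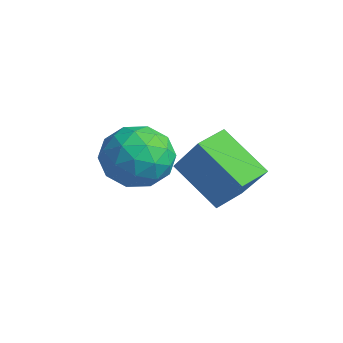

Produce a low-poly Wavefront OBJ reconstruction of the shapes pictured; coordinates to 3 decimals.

v 0.536 1.795 0.392
v -1.027 1.251 1.603
v 0.233 2.919 0.507
v -1.329 2.376 1.718
v 1.669 1.944 1.922
v 0.107 1.401 3.133
v 1.367 3.069 2.037
v -0.196 2.525 3.248
v -0.659 -0.153 2.798
v 0.461 -0.143 2.37
v -0.101 -1.337 4.23
v 1.019 -1.327 3.802
v 0.558 -0.338 4.298
v 0.213 0.394 3.413
v 0.147 -1.874 3.187
v -0.198 -1.142 2.302
v 0.959 -1.207 2.611
v 1.213 -0.257 3.297
v -0.853 -1.223 3.303
v -0.599 -0.273 3.989
v -0.148 -0.044 2.459
v 0.508 -1.436 4.141
v 0.237 -0.854 4.433
v 0.895 -0.849 4.181
v -0.294 0.271 3.071
v 0.365 0.277 2.82
v 0.421 0.163 3.953
v -0.005 -1.757 3.78
v 0.654 -1.751 3.529
v -0.535 -0.631 2.419
v 0.123 -0.626 2.167
v -0.061 -1.643 2.647
v 0.803 -0.663 2.348
v 1.131 -1.359 3.19
v 0.618 -1.681 2.828
v 0.416 -1.251 2.308
v 0.952 -0.105 2.752
v 1.28 -0.801 3.593
v 1.009 -0.22 3.885
v 0.806 0.21 3.365
v 1.245 -0.73 2.893
v -0.92 -0.679 3.007
v -0.592 -1.375 3.848
v -0.446 -1.69 3.235
v -0.649 -1.26 2.715
v -0.771 -0.121 3.41
v -0.443 -0.817 4.252
v -0.056 -0.229 4.292
v -0.258 0.201 3.772
v -0.885 -0.75 3.707
f 2 4 1
f 5 2 1
f 1 4 3
f 3 5 1
f 2 8 4
f 6 2 5
f 6 8 2
f 4 8 3
f 7 5 3
f 3 8 7
f 7 6 5
f 8 6 7
f 9 46 25
f 46 20 49
f 25 49 14
f 46 49 25
f 9 25 21
f 25 14 26
f 21 26 10
f 25 26 21
f 9 21 30
f 21 10 31
f 30 31 16
f 21 31 30
f 9 30 42
f 30 16 45
f 42 45 19
f 30 45 42
f 9 42 46
f 42 19 50
f 46 50 20
f 42 50 46
f 10 26 37
f 26 14 40
f 37 40 18
f 26 40 37
f 14 49 27
f 49 20 48
f 27 48 13
f 49 48 27
f 20 50 47
f 50 19 43
f 47 43 11
f 50 43 47
f 19 45 44
f 45 16 32
f 44 32 15
f 45 32 44
f 16 31 36
f 31 10 33
f 36 33 17
f 31 33 36
f 12 38 24
f 38 18 39
f 24 39 13
f 38 39 24
f 12 24 22
f 24 13 23
f 22 23 11
f 24 23 22
f 12 22 29
f 22 11 28
f 29 28 15
f 22 28 29
f 12 29 34
f 29 15 35
f 34 35 17
f 29 35 34
f 12 34 38
f 34 17 41
f 38 41 18
f 34 41 38
f 13 39 27
f 39 18 40
f 27 40 14
f 39 40 27
f 11 23 47
f 23 13 48
f 47 48 20
f 23 48 47
f 15 28 44
f 28 11 43
f 44 43 19
f 28 43 44
f 17 35 36
f 35 15 32
f 36 32 16
f 35 32 36
f 18 41 37
f 41 17 33
f 37 33 10
f 41 33 37



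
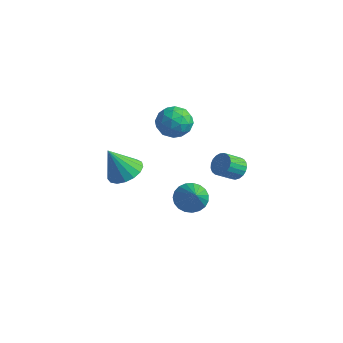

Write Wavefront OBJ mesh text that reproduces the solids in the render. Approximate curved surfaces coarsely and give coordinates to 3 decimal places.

v 1.904 0.599 -0.254
v 2.185 0.169 -0.699
v 1.896 -0.71 -0.032
v 1.616 -0.279 0.414
v 2.403 0.227 -0.528
v 2.114 -0.651 0.139
v 2.534 0.349 -0.31
v 2.246 -0.529 0.357
v 2.557 0.515 -0.082
v 2.268 -0.363 0.585
v 2.467 0.695 0.116
v 2.178 -0.183 0.784
v 2.279 0.859 0.251
v 1.991 -0.019 0.918
v 2.027 0.978 0.298
v 1.738 0.1 0.965
v 1.753 1.031 0.25
v 1.465 0.153 0.917
v 1.506 1.009 0.114
v 1.218 0.131 0.782
v 1.327 0.917 -0.084
v 1.039 0.039 0.583
v 1.249 0.77 -0.313
v 0.96 -0.109 0.355
v 1.283 0.593 -0.53
v 0.995 -0.285 0.137
v 1.425 0.417 -0.7
v 1.137 -0.461 -0.033
v 1.65 0.273 -0.793
v 1.361 -0.606 -0.126
v 1.919 0.185 -0.793
v 1.63 -0.693 -0.125
v -2.532 -2.681 -0.932
v -1.605 -3.016 -0.764
v -3.068 -3.339 0.712
v -1.6 -2.572 -0.584
v -1.809 -2.153 -0.485
v -2.184 -1.855 -0.488
v -2.638 -1.746 -0.592
v -3.068 -1.851 -0.775
v -3.375 -2.147 -0.993
v -3.489 -2.564 -1.197
v -3.384 -3.008 -1.341
v -3.083 -3.378 -1.391
v -2.656 -3.587 -1.335
v -2.201 -3.589 -1.188
v -1.822 -3.383 -0.981
v -1.43 -0.744 2.449
v -0.512 -0.564 2.099
v -0.808 -1.716 3.581
v 0.11 -1.536 3.231
v -0.399 -0.811 3.692
v -0.784 -0.21 2.992
v -0.536 -2.07 2.688
v -0.921 -1.469 1.988
v 0.04 -1.384 2.246
v 0.125 -0.606 2.867
v -1.445 -1.674 2.813
v -1.36 -0.896 3.434
v -1.025 -0.569 2.174
v -0.295 -1.711 3.506
v -0.594 -1.285 3.777
v -0.054 -1.179 3.571
v -1.185 -0.361 2.7
v -0.645 -0.255 2.494
v -0.579 -0.4 3.431
v -0.675 -2.025 3.186
v -0.135 -1.919 2.98
v -1.266 -1.101 2.109
v -0.726 -0.995 1.903
v -0.741 -1.88 2.249
v -0.161 -0.945 2.055
v 0.204 -1.516 2.721
v -0.176 -1.83 2.401
v -0.401 -1.477 1.99
v -0.111 -0.488 2.42
v 0.254 -1.059 3.086
v -0.045 -0.633 3.357
v -0.271 -0.28 2.946
v 0.213 -0.969 2.507
v -1.574 -1.221 2.594
v -1.209 -1.792 3.26
v -1.049 -2 2.734
v -1.275 -1.647 2.323
v -1.524 -0.764 2.959
v -1.159 -1.335 3.625
v -0.919 -0.803 3.69
v -1.144 -0.45 3.279
v -1.533 -1.311 3.173
v -0.896 0.335 -3.774
v -0.232 0.272 -4.407
v 0.316 -0.615 -2.406
v -0.153 0.608 -4.243
v -0.204 0.897 -3.998
v -0.373 1.089 -3.714
v -0.634 1.151 -3.44
v -0.939 1.071 -3.224
v -1.238 0.865 -3.103
v -1.477 0.566 -3.099
v -1.616 0.228 -3.211
v -1.63 -0.092 -3.42
v -1.518 -0.338 -3.69
v -1.298 -0.468 -3.975
v -1.009 -0.459 -4.225
v -0.7 -0.312 -4.398
v -0.425 -0.054 -4.462
f 2 1 5
f 2 5 3
f 3 5 6
f 3 6 4
f 5 1 7
f 5 7 6
f 6 7 8
f 6 8 4
f 7 1 9
f 7 9 8
f 8 9 10
f 8 10 4
f 9 1 11
f 9 11 10
f 10 11 12
f 10 12 4
f 11 1 13
f 11 13 12
f 12 13 14
f 12 14 4
f 13 1 15
f 13 15 14
f 14 15 16
f 14 16 4
f 15 1 17
f 15 17 16
f 16 17 18
f 16 18 4
f 17 1 19
f 17 19 18
f 18 19 20
f 18 20 4
f 19 1 21
f 19 21 20
f 20 21 22
f 20 22 4
f 21 1 23
f 21 23 22
f 22 23 24
f 22 24 4
f 23 1 25
f 23 25 24
f 24 25 26
f 24 26 4
f 25 1 27
f 25 27 26
f 26 27 28
f 26 28 4
f 27 1 29
f 27 29 28
f 28 29 30
f 28 30 4
f 29 1 31
f 29 31 30
f 30 31 32
f 30 32 4
f 31 1 2
f 31 2 32
f 32 2 3
f 32 3 4
f 34 33 36
f 34 36 35
f 36 33 37
f 36 37 35
f 37 33 38
f 37 38 35
f 38 33 39
f 38 39 35
f 39 33 40
f 39 40 35
f 40 33 41
f 40 41 35
f 41 33 42
f 41 42 35
f 42 33 43
f 42 43 35
f 43 33 44
f 43 44 35
f 44 33 45
f 44 45 35
f 45 33 46
f 45 46 35
f 46 33 47
f 46 47 35
f 47 33 34
f 47 34 35
f 48 85 64
f 85 59 88
f 64 88 53
f 85 88 64
f 48 64 60
f 64 53 65
f 60 65 49
f 64 65 60
f 48 60 69
f 60 49 70
f 69 70 55
f 60 70 69
f 48 69 81
f 69 55 84
f 81 84 58
f 69 84 81
f 48 81 85
f 81 58 89
f 85 89 59
f 81 89 85
f 49 65 76
f 65 53 79
f 76 79 57
f 65 79 76
f 53 88 66
f 88 59 87
f 66 87 52
f 88 87 66
f 59 89 86
f 89 58 82
f 86 82 50
f 89 82 86
f 58 84 83
f 84 55 71
f 83 71 54
f 84 71 83
f 55 70 75
f 70 49 72
f 75 72 56
f 70 72 75
f 51 77 63
f 77 57 78
f 63 78 52
f 77 78 63
f 51 63 61
f 63 52 62
f 61 62 50
f 63 62 61
f 51 61 68
f 61 50 67
f 68 67 54
f 61 67 68
f 51 68 73
f 68 54 74
f 73 74 56
f 68 74 73
f 51 73 77
f 73 56 80
f 77 80 57
f 73 80 77
f 52 78 66
f 78 57 79
f 66 79 53
f 78 79 66
f 50 62 86
f 62 52 87
f 86 87 59
f 62 87 86
f 54 67 83
f 67 50 82
f 83 82 58
f 67 82 83
f 56 74 75
f 74 54 71
f 75 71 55
f 74 71 75
f 57 80 76
f 80 56 72
f 76 72 49
f 80 72 76
f 91 90 93
f 91 93 92
f 93 90 94
f 93 94 92
f 94 90 95
f 94 95 92
f 95 90 96
f 95 96 92
f 96 90 97
f 96 97 92
f 97 90 98
f 97 98 92
f 98 90 99
f 98 99 92
f 99 90 100
f 99 100 92
f 100 90 101
f 100 101 92
f 101 90 102
f 101 102 92
f 102 90 103
f 102 103 92
f 103 90 104
f 103 104 92
f 104 90 105
f 104 105 92
f 105 90 106
f 105 106 92
f 106 90 91
f 106 91 92



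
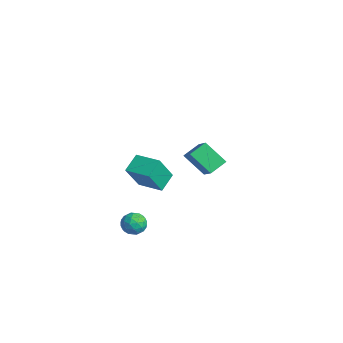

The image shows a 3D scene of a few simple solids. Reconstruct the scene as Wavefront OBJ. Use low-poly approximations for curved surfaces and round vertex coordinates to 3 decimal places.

v 3.27 -3.802 0.439
v 3.67 -4.762 2.1
v 2.699 -2.894 1.101
v 3.099 -3.854 2.762
v 4.641 -3.026 0.558
v 5.041 -3.986 2.219
v 4.07 -2.118 1.22
v 4.47 -3.078 2.881
v -2.958 2.276 -2.343
v -3.185 3.409 -1.77
v -4.343 2.501 -3.337
v -4.571 3.634 -2.763
v -1.889 3.146 -3.637
v -2.117 4.279 -3.063
v -3.275 3.371 -4.63
v -3.502 4.504 -4.057
v 0.894 -3.349 -3.68
v 1.428 -2.727 -3.636
v 1.812 -4.093 -4.284
v 2.346 -3.471 -4.24
v 2.112 -3.861 -3.557
v 1.545 -3.401 -3.184
v 1.695 -3.419 -4.736
v 1.128 -2.959 -4.363
v 1.922 -2.77 -4.289
v 2.18 -3.044 -3.56
v 1.06 -3.776 -4.36
v 1.318 -4.05 -3.631
v 1.08 -2.973 -3.605
v 2.16 -3.847 -4.315
v 2.023 -4.076 -3.913
v 2.336 -3.711 -3.887
v 1.149 -3.369 -3.339
v 1.463 -3.003 -3.313
v 1.865 -3.67 -3.267
v 1.777 -3.817 -4.607
v 2.091 -3.451 -4.581
v 0.904 -3.109 -4.033
v 1.217 -2.744 -4.007
v 1.375 -3.15 -4.653
v 1.685 -2.633 -3.963
v 2.224 -3.07 -4.318
v 1.842 -3.039 -4.61
v 1.508 -2.769 -4.39
v 1.836 -2.793 -3.534
v 2.376 -3.231 -3.889
v 2.239 -3.46 -3.488
v 1.905 -3.189 -3.268
v 2.127 -2.819 -3.918
v 0.864 -3.589 -4.031
v 1.404 -4.027 -4.386
v 1.335 -3.631 -4.652
v 1.001 -3.36 -4.432
v 1.016 -3.75 -3.602
v 1.555 -4.187 -3.957
v 1.732 -4.051 -3.53
v 1.398 -3.781 -3.31
v 1.113 -4.001 -4.002
f 2 4 1
f 5 2 1
f 1 4 3
f 3 5 1
f 2 8 4
f 6 2 5
f 6 8 2
f 4 8 3
f 7 5 3
f 3 8 7
f 7 6 5
f 8 6 7
f 10 12 9
f 13 10 9
f 9 12 11
f 11 13 9
f 10 16 12
f 14 10 13
f 14 16 10
f 12 16 11
f 15 13 11
f 11 16 15
f 15 14 13
f 16 14 15
f 17 54 33
f 54 28 57
f 33 57 22
f 54 57 33
f 17 33 29
f 33 22 34
f 29 34 18
f 33 34 29
f 17 29 38
f 29 18 39
f 38 39 24
f 29 39 38
f 17 38 50
f 38 24 53
f 50 53 27
f 38 53 50
f 17 50 54
f 50 27 58
f 54 58 28
f 50 58 54
f 18 34 45
f 34 22 48
f 45 48 26
f 34 48 45
f 22 57 35
f 57 28 56
f 35 56 21
f 57 56 35
f 28 58 55
f 58 27 51
f 55 51 19
f 58 51 55
f 27 53 52
f 53 24 40
f 52 40 23
f 53 40 52
f 24 39 44
f 39 18 41
f 44 41 25
f 39 41 44
f 20 46 32
f 46 26 47
f 32 47 21
f 46 47 32
f 20 32 30
f 32 21 31
f 30 31 19
f 32 31 30
f 20 30 37
f 30 19 36
f 37 36 23
f 30 36 37
f 20 37 42
f 37 23 43
f 42 43 25
f 37 43 42
f 20 42 46
f 42 25 49
f 46 49 26
f 42 49 46
f 21 47 35
f 47 26 48
f 35 48 22
f 47 48 35
f 19 31 55
f 31 21 56
f 55 56 28
f 31 56 55
f 23 36 52
f 36 19 51
f 52 51 27
f 36 51 52
f 25 43 44
f 43 23 40
f 44 40 24
f 43 40 44
f 26 49 45
f 49 25 41
f 45 41 18
f 49 41 45



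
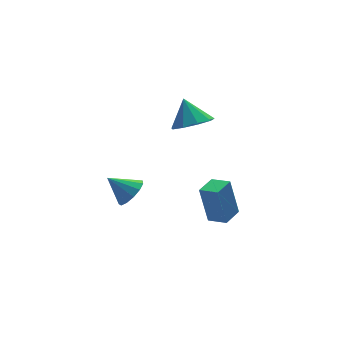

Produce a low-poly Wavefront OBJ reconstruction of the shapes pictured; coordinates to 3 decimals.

v 2.381 -3.247 -2.137
v 2.101 -2.938 -0.344
v 1.865 -2.526 -2.341
v 1.585 -2.217 -0.549
v 3.215 -2.643 -2.111
v 2.935 -2.334 -0.319
v 2.699 -1.922 -2.316
v 2.419 -1.613 -0.523
v -0.451 0.3 -1.882
v 0.151 0.487 -1.391
v -1.309 0.84 -1.038
v 0.1 0.839 -1.668
v -0.127 1.019 -2.014
v -0.456 0.971 -2.317
v -0.784 0.71 -2.483
v -1.006 0.318 -2.458
v -1.052 -0.079 -2.25
v -0.907 -0.356 -1.926
v -0.617 -0.425 -1.588
v -0.275 -0.264 -1.343
v 0.012 0.076 -1.269
v 3.595 3.08 -0.373
v 4.511 3.47 -0.542
v 3.485 3.86 0.833
v 4.028 3.864 -0.84
v 3.342 3.891 -0.92
v 2.775 3.539 -0.744
v 2.591 2.972 -0.394
v 2.876 2.456 -0.034
v 3.498 2.232 0.167
v 4.165 2.405 0.115
v 4.565 2.894 -0.164
f 2 4 1
f 5 2 1
f 1 4 3
f 3 5 1
f 2 8 4
f 6 2 5
f 6 8 2
f 4 8 3
f 7 5 3
f 3 8 7
f 7 6 5
f 8 6 7
f 10 9 12
f 10 12 11
f 12 9 13
f 12 13 11
f 13 9 14
f 13 14 11
f 14 9 15
f 14 15 11
f 15 9 16
f 15 16 11
f 16 9 17
f 16 17 11
f 17 9 18
f 17 18 11
f 18 9 19
f 18 19 11
f 19 9 20
f 19 20 11
f 20 9 21
f 20 21 11
f 21 9 10
f 21 10 11
f 23 22 25
f 23 25 24
f 25 22 26
f 25 26 24
f 26 22 27
f 26 27 24
f 27 22 28
f 27 28 24
f 28 22 29
f 28 29 24
f 29 22 30
f 29 30 24
f 30 22 31
f 30 31 24
f 31 22 32
f 31 32 24
f 32 22 23
f 32 23 24



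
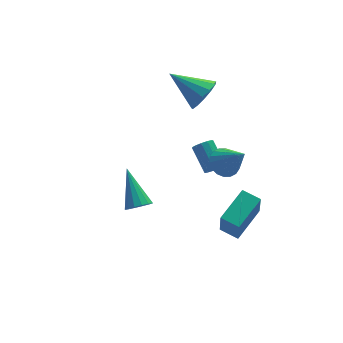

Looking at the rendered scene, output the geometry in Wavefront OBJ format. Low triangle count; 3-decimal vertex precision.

v 1.526 -2.396 -3.992
v 1.342 -2.969 -2.456
v 0.899 -1.681 -3.801
v 0.715 -2.254 -2.265
v 2.945 -1.306 -3.415
v 2.761 -1.879 -1.879
v 2.318 -0.591 -3.224
v 2.134 -1.164 -1.688
v 1.665 1.261 -2.275
v 2.16 1.436 -2.403
v 1.949 2.654 -1.553
v 1.455 2.479 -1.425
v 1.971 1.55 -2.613
v 1.761 2.768 -1.763
v 1.686 1.572 -2.716
v 1.475 2.79 -1.866
v 1.393 1.496 -2.678
v 1.183 2.714 -1.828
v 1.188 1.345 -2.513
v 0.977 2.563 -1.663
v 1.133 1.167 -2.272
v 0.923 2.385 -1.422
v 1.248 1.019 -2.032
v 1.038 2.237 -1.182
v 1.495 0.948 -1.869
v 1.285 2.166 -1.019
v 1.796 0.977 -1.835
v 1.586 2.195 -0.985
v 2.056 1.095 -1.941
v 1.845 2.313 -1.091
v 2.191 1.266 -2.153
v 1.981 2.484 -1.303
v 1.973 0.817 -1.446
v 2.737 0.863 -1.711
v 2.547 -0.237 0.026
v 2.71 1.15 -1.495
v 2.537 1.371 -1.269
v 2.252 1.483 -1.078
v 1.912 1.462 -0.961
v 1.584 1.314 -0.939
v 1.333 1.068 -1.018
v 1.209 0.771 -1.182
v 1.236 0.484 -1.398
v 1.41 0.263 -1.624
v 1.695 0.152 -1.814
v 2.035 0.172 -1.932
v 2.363 0.32 -1.954
v 2.613 0.567 -1.875
v 1.753 3.203 1.539
v 2.267 3.075 2.327
v 0.427 4.297 2.581
v 2.453 3.52 2.096
v 2.417 3.865 1.689
v 2.17 3.999 1.233
v 1.79 3.881 0.875
v 1.399 3.547 0.727
v 1.12 3.104 0.838
v 1.041 2.692 1.17
v 1.189 2.443 1.62
v 1.515 2.434 2.044
v 1.917 2.67 2.308
v -3.277 -2.907 0.559
v -2.965 -2.541 0.137
v -3.343 -1.373 1.841
v -3.286 -2.497 0.068
v -3.604 -2.563 0.13
v -3.835 -2.721 0.308
v -3.916 -2.929 0.552
v -3.826 -3.131 0.799
v -3.589 -3.273 0.981
v -3.268 -3.317 1.05
v -2.949 -3.251 0.988
v -2.718 -3.093 0.811
v -2.637 -2.885 0.566
v -2.727 -2.683 0.319
f 2 4 1
f 5 2 1
f 1 4 3
f 3 5 1
f 2 8 4
f 6 2 5
f 6 8 2
f 4 8 3
f 7 5 3
f 3 8 7
f 7 6 5
f 8 6 7
f 10 9 13
f 10 13 11
f 11 13 14
f 11 14 12
f 13 9 15
f 13 15 14
f 14 15 16
f 14 16 12
f 15 9 17
f 15 17 16
f 16 17 18
f 16 18 12
f 17 9 19
f 17 19 18
f 18 19 20
f 18 20 12
f 19 9 21
f 19 21 20
f 20 21 22
f 20 22 12
f 21 9 23
f 21 23 22
f 22 23 24
f 22 24 12
f 23 9 25
f 23 25 24
f 24 25 26
f 24 26 12
f 25 9 27
f 25 27 26
f 26 27 28
f 26 28 12
f 27 9 29
f 27 29 28
f 28 29 30
f 28 30 12
f 29 9 31
f 29 31 30
f 30 31 32
f 30 32 12
f 31 9 10
f 31 10 32
f 32 10 11
f 32 11 12
f 34 33 36
f 34 36 35
f 36 33 37
f 36 37 35
f 37 33 38
f 37 38 35
f 38 33 39
f 38 39 35
f 39 33 40
f 39 40 35
f 40 33 41
f 40 41 35
f 41 33 42
f 41 42 35
f 42 33 43
f 42 43 35
f 43 33 44
f 43 44 35
f 44 33 45
f 44 45 35
f 45 33 46
f 45 46 35
f 46 33 47
f 46 47 35
f 47 33 48
f 47 48 35
f 48 33 34
f 48 34 35
f 50 49 52
f 50 52 51
f 52 49 53
f 52 53 51
f 53 49 54
f 53 54 51
f 54 49 55
f 54 55 51
f 55 49 56
f 55 56 51
f 56 49 57
f 56 57 51
f 57 49 58
f 57 58 51
f 58 49 59
f 58 59 51
f 59 49 60
f 59 60 51
f 60 49 61
f 60 61 51
f 61 49 50
f 61 50 51
f 63 62 65
f 63 65 64
f 65 62 66
f 65 66 64
f 66 62 67
f 66 67 64
f 67 62 68
f 67 68 64
f 68 62 69
f 68 69 64
f 69 62 70
f 69 70 64
f 70 62 71
f 70 71 64
f 71 62 72
f 71 72 64
f 72 62 73
f 72 73 64
f 73 62 74
f 73 74 64
f 74 62 75
f 74 75 64
f 75 62 63
f 75 63 64



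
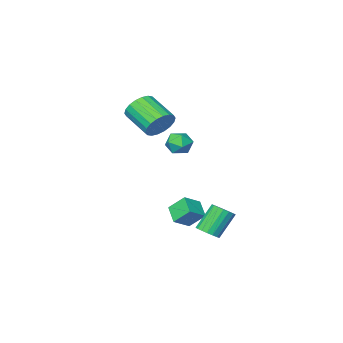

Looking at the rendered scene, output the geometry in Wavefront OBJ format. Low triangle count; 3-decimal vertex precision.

v 0.326 0.798 -4.63
v 0.005 -0.309 -3.966
v -0.31 1.576 -3.641
v -0.632 0.469 -2.977
v 1.452 0.871 -3.963
v 1.13 -0.236 -3.299
v 0.815 1.649 -2.974
v 0.494 0.542 -2.31
v 0.942 1.598 1.803
v 1.482 1.878 2.487
v 0.898 0.242 2.393
v 1.438 0.522 3.077
v 0.579 0.831 3.016
v 0.606 1.67 2.651
v 1.774 0.45 2.229
v 1.801 1.289 1.864
v 1.996 1.169 2.75
v 1.257 1.404 3.236
v 1.123 0.716 1.644
v 0.384 0.951 2.13
v 0.924 3.686 -3.831
v 1.308 3.044 -3.578
v 0.161 2.972 -2.016
v -0.224 3.614 -2.269
v 1.49 3.307 -3.433
v 0.343 3.235 -1.87
v 1.56 3.645 -3.366
v 0.413 3.573 -1.803
v 1.504 3.991 -3.391
v 0.357 3.919 -1.828
v 1.333 4.276 -3.504
v 0.186 4.205 -1.941
v 1.081 4.445 -3.681
v -0.066 4.374 -2.118
v 0.797 4.463 -3.889
v -0.35 4.392 -2.326
v 0.539 4.328 -4.084
v -0.608 4.256 -2.522
v 0.357 4.065 -4.23
v -0.79 3.993 -2.667
v 0.287 3.727 -4.297
v -0.86 3.655 -2.734
v 0.343 3.381 -4.272
v -0.804 3.309 -2.709
v 0.514 3.095 -4.159
v -0.633 3.024 -2.596
v 0.766 2.926 -3.982
v -0.381 2.855 -2.419
v 1.05 2.908 -3.774
v -0.097 2.837 -2.211
v -0.012 -2.951 2.277
v 0.754 -3.212 1.532
v 1.079 -5.13 2.538
v 0.312 -4.869 3.283
v 1.013 -2.985 1.881
v 1.338 -4.904 2.886
v 1.069 -2.752 2.307
v 1.394 -4.67 3.313
v 0.911 -2.558 2.728
v 1.236 -4.477 3.734
v 0.57 -2.442 3.06
v 0.895 -4.36 4.065
v 0.114 -2.427 3.236
v 0.438 -4.345 4.242
v -0.368 -2.515 3.223
v -0.043 -4.434 4.228
v -0.779 -2.69 3.022
v -0.454 -4.608 4.028
v -1.038 -2.916 2.674
v -0.713 -4.835 3.679
v -1.094 -3.15 2.247
v -0.769 -5.068 3.253
v -0.936 -3.343 1.826
v -0.611 -5.262 2.832
v -0.595 -3.46 1.495
v -0.27 -5.378 2.5
v -0.138 -3.475 1.318
v 0.186 -5.393 2.324
v 0.343 -3.386 1.332
v 0.668 -5.305 2.337
f 2 4 1
f 5 2 1
f 1 4 3
f 3 5 1
f 2 8 4
f 6 2 5
f 6 8 2
f 4 8 3
f 7 5 3
f 3 8 7
f 7 6 5
f 8 6 7
f 9 20 14
f 9 14 10
f 9 10 16
f 9 16 19
f 9 19 20
f 10 14 18
f 14 20 13
f 20 19 11
f 19 16 15
f 16 10 17
f 12 18 13
f 12 13 11
f 12 11 15
f 12 15 17
f 12 17 18
f 13 18 14
f 11 13 20
f 15 11 19
f 17 15 16
f 18 17 10
f 22 21 25
f 22 25 23
f 23 25 26
f 23 26 24
f 25 21 27
f 25 27 26
f 26 27 28
f 26 28 24
f 27 21 29
f 27 29 28
f 28 29 30
f 28 30 24
f 29 21 31
f 29 31 30
f 30 31 32
f 30 32 24
f 31 21 33
f 31 33 32
f 32 33 34
f 32 34 24
f 33 21 35
f 33 35 34
f 34 35 36
f 34 36 24
f 35 21 37
f 35 37 36
f 36 37 38
f 36 38 24
f 37 21 39
f 37 39 38
f 38 39 40
f 38 40 24
f 39 21 41
f 39 41 40
f 40 41 42
f 40 42 24
f 41 21 43
f 41 43 42
f 42 43 44
f 42 44 24
f 43 21 45
f 43 45 44
f 44 45 46
f 44 46 24
f 45 21 47
f 45 47 46
f 46 47 48
f 46 48 24
f 47 21 49
f 47 49 48
f 48 49 50
f 48 50 24
f 49 21 22
f 49 22 50
f 50 22 23
f 50 23 24
f 52 51 55
f 52 55 53
f 53 55 56
f 53 56 54
f 55 51 57
f 55 57 56
f 56 57 58
f 56 58 54
f 57 51 59
f 57 59 58
f 58 59 60
f 58 60 54
f 59 51 61
f 59 61 60
f 60 61 62
f 60 62 54
f 61 51 63
f 61 63 62
f 62 63 64
f 62 64 54
f 63 51 65
f 63 65 64
f 64 65 66
f 64 66 54
f 65 51 67
f 65 67 66
f 66 67 68
f 66 68 54
f 67 51 69
f 67 69 68
f 68 69 70
f 68 70 54
f 69 51 71
f 69 71 70
f 70 71 72
f 70 72 54
f 71 51 73
f 71 73 72
f 72 73 74
f 72 74 54
f 73 51 75
f 73 75 74
f 74 75 76
f 74 76 54
f 75 51 77
f 75 77 76
f 76 77 78
f 76 78 54
f 77 51 79
f 77 79 78
f 78 79 80
f 78 80 54
f 79 51 52
f 79 52 80
f 80 52 53
f 80 53 54



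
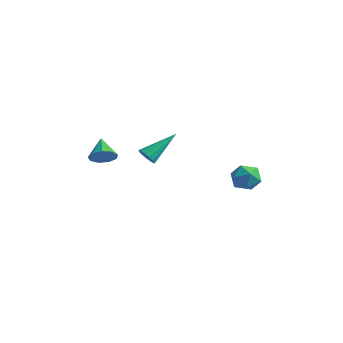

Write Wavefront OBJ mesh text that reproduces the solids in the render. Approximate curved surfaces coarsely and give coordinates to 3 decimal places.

v -0.228 -3.078 -0.874
v 0.001 -3.396 -0.294
v -0.972 -2.362 -0.186
v 0.276 -3.017 -0.392
v 0.315 -2.666 -0.715
v 0.1 -2.508 -1.113
v -0.269 -2.617 -1.398
v -0.618 -2.941 -1.438
v -0.785 -3.33 -1.214
v -0.692 -3.601 -0.831
v -0.381 -3.627 -0.467
v -0.647 0.533 -2.486
v -0.298 0.698 -2.892
v -0.133 2.127 -1.394
v -0.552 0.823 -2.955
v -0.831 0.871 -2.893
v -1.061 0.827 -2.722
v -1.18 0.705 -2.487
v -1.156 0.537 -2.253
v -0.996 0.367 -2.08
v -0.743 0.242 -2.017
v -0.463 0.195 -2.079
v -0.234 0.238 -2.25
v -0.114 0.36 -2.485
v -0.138 0.528 -2.719
v 2.576 4.104 -3.638
v 3.236 4.259 -4.154
v 2.884 2.761 -3.646
v 3.544 2.916 -4.162
v 3.563 3.185 -3.355
v 3.373 4.015 -3.349
v 2.747 3.005 -4.451
v 2.557 3.835 -4.445
v 3.342 3.579 -4.656
v 3.846 3.69 -3.979
v 2.274 3.33 -3.821
v 2.778 3.441 -3.144
f 2 1 4
f 2 4 3
f 4 1 5
f 4 5 3
f 5 1 6
f 5 6 3
f 6 1 7
f 6 7 3
f 7 1 8
f 7 8 3
f 8 1 9
f 8 9 3
f 9 1 10
f 9 10 3
f 10 1 11
f 10 11 3
f 11 1 2
f 11 2 3
f 13 12 15
f 13 15 14
f 15 12 16
f 15 16 14
f 16 12 17
f 16 17 14
f 17 12 18
f 17 18 14
f 18 12 19
f 18 19 14
f 19 12 20
f 19 20 14
f 20 12 21
f 20 21 14
f 21 12 22
f 21 22 14
f 22 12 23
f 22 23 14
f 23 12 24
f 23 24 14
f 24 12 25
f 24 25 14
f 25 12 13
f 25 13 14
f 26 37 31
f 26 31 27
f 26 27 33
f 26 33 36
f 26 36 37
f 27 31 35
f 31 37 30
f 37 36 28
f 36 33 32
f 33 27 34
f 29 35 30
f 29 30 28
f 29 28 32
f 29 32 34
f 29 34 35
f 30 35 31
f 28 30 37
f 32 28 36
f 34 32 33
f 35 34 27

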